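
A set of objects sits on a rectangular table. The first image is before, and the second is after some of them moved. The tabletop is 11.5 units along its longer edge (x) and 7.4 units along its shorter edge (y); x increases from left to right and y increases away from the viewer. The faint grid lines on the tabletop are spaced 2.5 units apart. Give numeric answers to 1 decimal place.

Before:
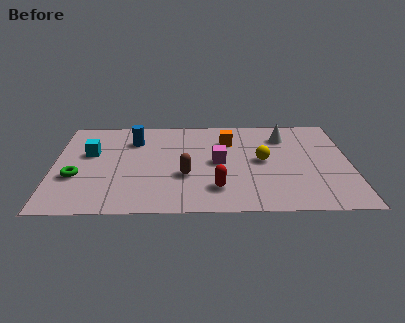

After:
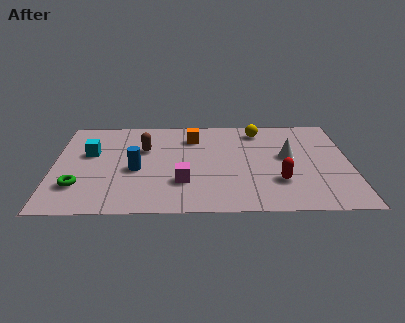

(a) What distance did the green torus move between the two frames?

0.7

The green torus was near (0.9, 2.7) before and (1.0, 2.0) after, so it travelled √(0.1² + 0.7²) ≈ 0.7 units.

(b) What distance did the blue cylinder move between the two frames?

2.3

The blue cylinder was near (3.1, 5.5) before and (3.2, 3.2) after, so it travelled √(0.1² + 2.3²) ≈ 2.3 units.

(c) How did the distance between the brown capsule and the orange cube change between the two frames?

-1.1

Before: roughly 3.2 units apart; after: 2.1. That's 1.1 units closer together.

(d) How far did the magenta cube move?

2.1

The magenta cube moved from about (6.4, 3.7) to (5.0, 2.2), a distance of √(1.4² + 1.5²) ≈ 2.1.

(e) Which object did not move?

the cyan cube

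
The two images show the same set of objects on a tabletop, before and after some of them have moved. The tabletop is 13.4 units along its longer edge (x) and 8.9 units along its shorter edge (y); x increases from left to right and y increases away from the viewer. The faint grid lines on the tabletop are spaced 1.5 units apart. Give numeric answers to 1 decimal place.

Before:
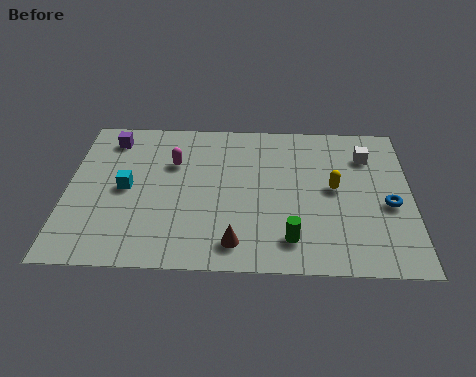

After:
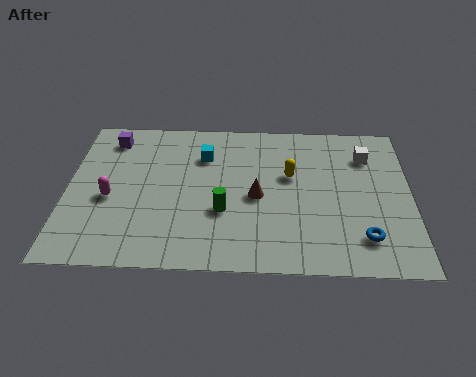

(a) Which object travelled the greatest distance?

the cyan cube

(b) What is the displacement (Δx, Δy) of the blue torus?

(-1.0, -1.9)

The blue torus started near (12.5, 3.8) and ended near (11.5, 1.9).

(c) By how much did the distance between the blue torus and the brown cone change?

-1.7

The distance was about 6.4 in the first image and 4.7 in the second, so they moved 1.7 units closer together.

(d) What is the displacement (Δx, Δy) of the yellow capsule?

(-1.7, 0.7)

The yellow capsule was at about (10.4, 4.7) and moved to about (8.7, 5.4).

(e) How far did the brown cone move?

2.8

The brown cone moved from about (6.6, 1.4) to (7.4, 4.1), a distance of √(0.8² + 2.7²) ≈ 2.8.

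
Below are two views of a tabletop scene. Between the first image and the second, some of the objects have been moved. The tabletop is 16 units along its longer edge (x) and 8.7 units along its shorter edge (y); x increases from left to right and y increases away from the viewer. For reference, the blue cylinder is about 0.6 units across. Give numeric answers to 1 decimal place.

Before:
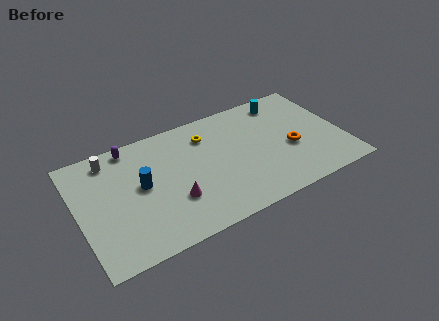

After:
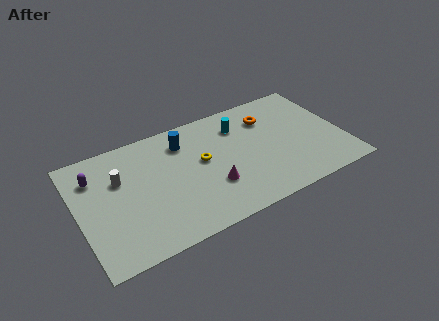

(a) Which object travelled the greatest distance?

the blue cylinder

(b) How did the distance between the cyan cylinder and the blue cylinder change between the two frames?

-6.1

The distance was about 9.5 in the first image and 3.4 in the second, so they moved 6.1 units closer together.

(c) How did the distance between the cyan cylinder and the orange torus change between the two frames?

-2.0

They were about 3.8 units apart before and 1.8 after — 2.0 units closer together.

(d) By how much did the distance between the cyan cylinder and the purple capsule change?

-0.6

They were about 9.4 units apart before and 8.8 after — 0.6 units closer together.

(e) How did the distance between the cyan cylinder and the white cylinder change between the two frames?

-3.2

Before: roughly 10.7 units apart; after: 7.5. That's 3.2 units closer together.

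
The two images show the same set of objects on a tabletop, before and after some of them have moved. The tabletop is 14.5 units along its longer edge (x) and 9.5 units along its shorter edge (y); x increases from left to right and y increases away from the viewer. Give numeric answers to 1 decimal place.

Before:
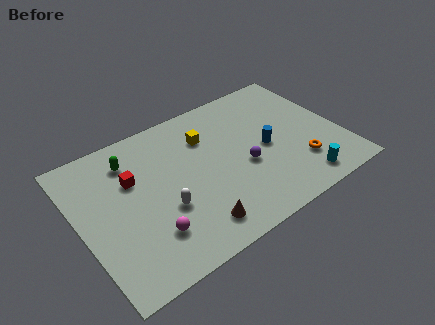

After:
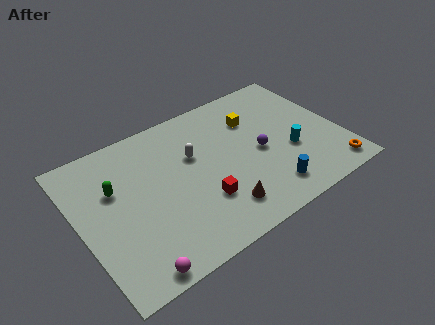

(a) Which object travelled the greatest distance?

the red cube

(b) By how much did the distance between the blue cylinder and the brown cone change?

-2.8

Before: roughly 5.5 units apart; after: 2.7. That's 2.8 units closer together.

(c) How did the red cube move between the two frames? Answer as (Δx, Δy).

(3.3, -3.3)

The red cube started near (3.1, 6.2) and ended near (6.4, 2.9).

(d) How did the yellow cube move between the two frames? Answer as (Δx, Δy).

(2.7, -0.1)

From the two frames, the yellow cube sits at roughly (7.4, 6.9) before and (10.1, 6.8) after.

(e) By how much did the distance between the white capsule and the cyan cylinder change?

-2.0

Before: roughly 7.6 units apart; after: 5.6. That's 2.0 units closer together.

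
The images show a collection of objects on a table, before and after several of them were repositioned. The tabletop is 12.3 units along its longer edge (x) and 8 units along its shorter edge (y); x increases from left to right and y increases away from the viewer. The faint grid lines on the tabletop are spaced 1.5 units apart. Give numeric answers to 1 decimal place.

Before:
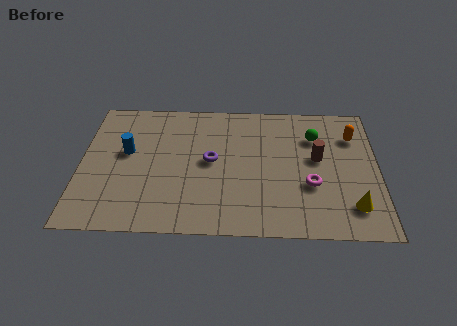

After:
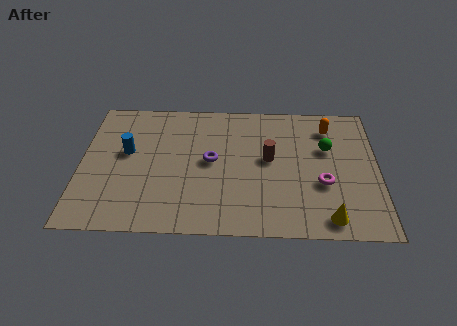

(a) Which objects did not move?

the blue cylinder and the purple torus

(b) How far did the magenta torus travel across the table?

0.5

The magenta torus was near (9.5, 2.9) before and (10.0, 3.0) after, so it travelled √(0.5² + 0.1²) ≈ 0.5 units.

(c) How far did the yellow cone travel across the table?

1.2

The yellow cone moved from about (11.2, 1.7) to (10.2, 1.0), a distance of √(1.0² + 0.7²) ≈ 1.2.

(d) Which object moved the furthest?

the brown cylinder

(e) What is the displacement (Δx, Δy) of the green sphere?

(0.5, -0.7)

The green sphere was at about (9.7, 5.8) and moved to about (10.2, 5.1).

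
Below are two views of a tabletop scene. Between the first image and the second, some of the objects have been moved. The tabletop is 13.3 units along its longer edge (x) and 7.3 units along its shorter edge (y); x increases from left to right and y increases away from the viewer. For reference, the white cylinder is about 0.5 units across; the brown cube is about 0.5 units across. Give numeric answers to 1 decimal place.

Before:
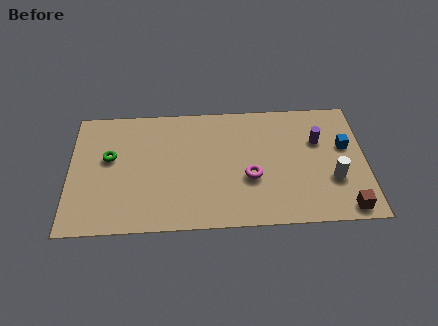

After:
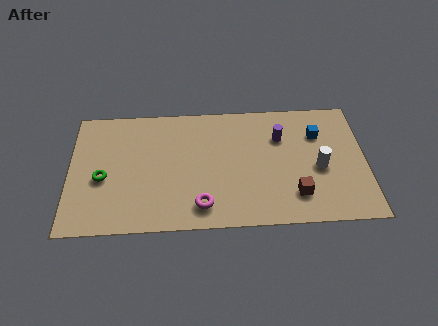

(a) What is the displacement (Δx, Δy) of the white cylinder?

(-0.6, 0.7)

The white cylinder was at about (11.8, 2.5) and moved to about (11.2, 3.2).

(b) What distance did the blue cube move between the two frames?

1.4

The blue cube moved from about (12.4, 4.4) to (11.2, 5.2), a distance of √(1.2² + 0.8²) ≈ 1.4.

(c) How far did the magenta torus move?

2.7

From (8.1, 2.8) to (5.9, 1.3), the magenta torus covered √(2.2² + 1.5²) ≈ 2.7 units.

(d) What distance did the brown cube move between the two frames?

2.4

The brown cube was near (12.3, 0.8) before and (10.1, 1.7) after, so it travelled √(2.2² + 0.9²) ≈ 2.4 units.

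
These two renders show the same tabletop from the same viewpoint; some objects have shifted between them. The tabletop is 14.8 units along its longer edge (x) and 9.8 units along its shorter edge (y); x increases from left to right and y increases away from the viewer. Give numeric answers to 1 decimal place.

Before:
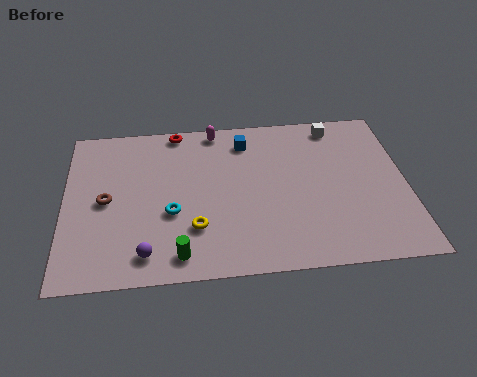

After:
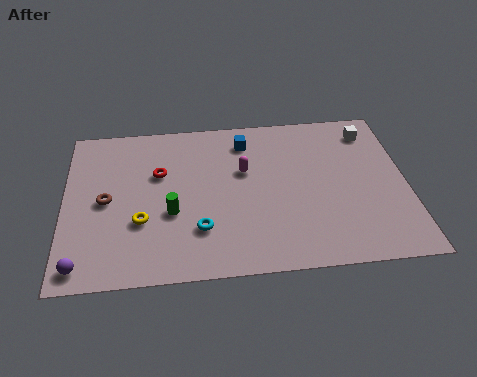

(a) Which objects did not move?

the brown torus and the blue cube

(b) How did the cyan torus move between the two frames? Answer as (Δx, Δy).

(1.2, -1.1)

From the two frames, the cyan torus sits at roughly (4.6, 3.8) before and (5.8, 2.7) after.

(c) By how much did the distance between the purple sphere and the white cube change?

+3.4

The distance was about 11.0 in the first image and 14.4 in the second, so they moved 3.4 units further apart.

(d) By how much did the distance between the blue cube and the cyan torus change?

+0.4

Before: roughly 5.3 units apart; after: 5.7. That's 0.4 units further apart.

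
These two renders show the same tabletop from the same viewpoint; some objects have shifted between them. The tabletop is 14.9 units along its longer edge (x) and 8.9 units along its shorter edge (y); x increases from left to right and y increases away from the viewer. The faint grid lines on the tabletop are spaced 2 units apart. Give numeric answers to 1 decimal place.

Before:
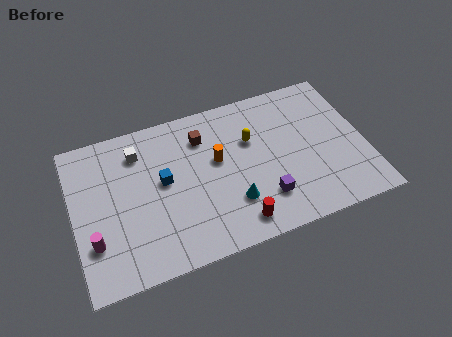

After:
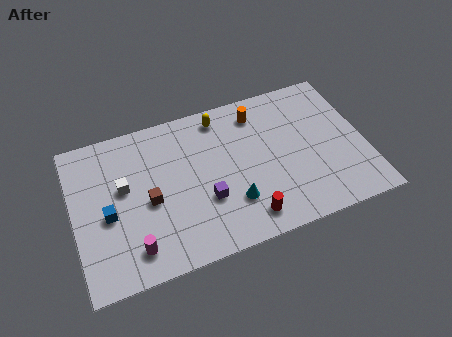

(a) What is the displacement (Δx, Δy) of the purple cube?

(-2.9, 0.9)

From the two frames, the purple cube sits at roughly (9.5, 2.2) before and (6.6, 3.1) after.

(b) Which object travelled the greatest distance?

the brown cube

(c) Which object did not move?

the cyan cone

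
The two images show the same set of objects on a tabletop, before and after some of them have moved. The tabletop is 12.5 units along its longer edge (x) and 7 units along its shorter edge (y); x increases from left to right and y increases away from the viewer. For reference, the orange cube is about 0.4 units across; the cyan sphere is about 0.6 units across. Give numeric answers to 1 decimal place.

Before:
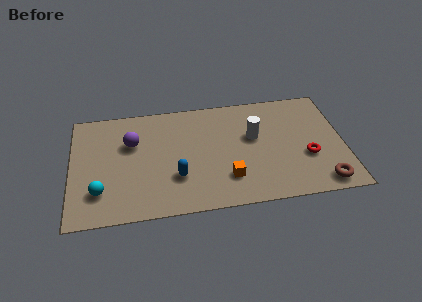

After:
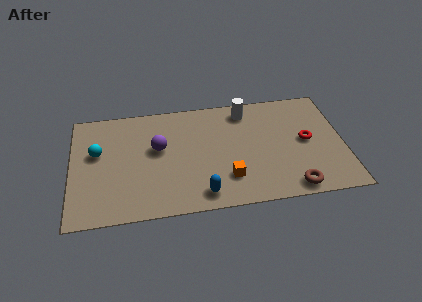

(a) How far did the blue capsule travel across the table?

1.6

The blue capsule moved from about (4.8, 2.2) to (5.9, 1.0), a distance of √(1.1² + 1.2²) ≈ 1.6.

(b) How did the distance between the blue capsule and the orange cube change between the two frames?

-0.9

They were about 2.3 units apart before and 1.4 after — 0.9 units closer together.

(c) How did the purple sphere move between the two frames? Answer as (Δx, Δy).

(1.2, -0.5)

From the two frames, the purple sphere sits at roughly (2.8, 4.6) before and (4.0, 4.1) after.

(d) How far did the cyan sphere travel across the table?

2.4

From (1.3, 1.8) to (1.2, 4.2), the cyan sphere covered √(0.1² + 2.4²) ≈ 2.4 units.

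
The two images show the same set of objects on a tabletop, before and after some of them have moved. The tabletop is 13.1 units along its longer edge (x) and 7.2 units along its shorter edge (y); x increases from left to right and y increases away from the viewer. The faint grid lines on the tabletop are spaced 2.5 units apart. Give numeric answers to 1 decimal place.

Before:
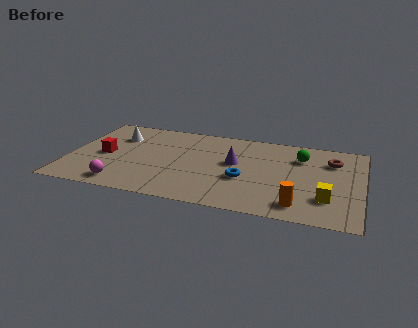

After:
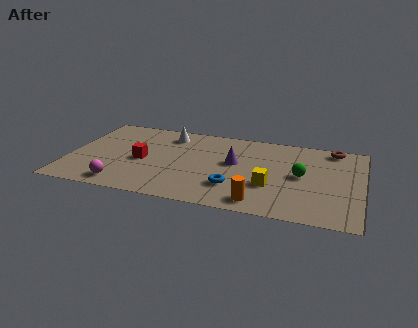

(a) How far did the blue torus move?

0.9

From (7.9, 2.8) to (7.5, 2.0), the blue torus covered √(0.4² + 0.8²) ≈ 0.9 units.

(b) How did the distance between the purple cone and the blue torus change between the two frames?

+0.7

The distance was about 1.4 in the first image and 2.1 in the second, so they moved 0.7 units further apart.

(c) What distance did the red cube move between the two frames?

1.7

The red cube was near (1.6, 3.4) before and (3.3, 3.3) after, so it travelled √(1.7² + 0.1²) ≈ 1.7 units.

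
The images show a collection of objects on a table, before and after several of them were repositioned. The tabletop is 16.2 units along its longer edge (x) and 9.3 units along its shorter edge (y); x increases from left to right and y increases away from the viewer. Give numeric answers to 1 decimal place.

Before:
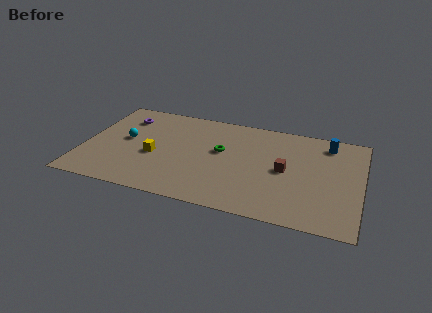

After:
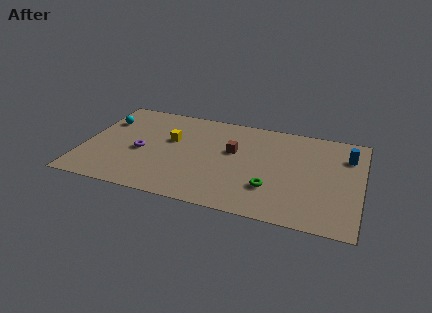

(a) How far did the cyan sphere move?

2.1

The cyan sphere moved from about (2.4, 5.0) to (1.0, 6.6), a distance of √(1.4² + 1.6²) ≈ 2.1.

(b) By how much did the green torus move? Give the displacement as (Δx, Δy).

(3.1, -2.7)

From the two frames, the green torus sits at roughly (8.0, 5.4) before and (11.1, 2.7) after.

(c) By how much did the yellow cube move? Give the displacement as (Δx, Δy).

(0.8, 1.8)

The yellow cube started near (4.2, 3.9) and ended near (5.0, 5.7).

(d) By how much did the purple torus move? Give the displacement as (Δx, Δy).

(1.3, -3.1)

The purple torus was at about (2.1, 7.2) and moved to about (3.4, 4.1).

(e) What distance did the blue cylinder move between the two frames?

1.5

The blue cylinder was near (14.1, 7.8) before and (15.3, 6.9) after, so it travelled √(1.2² + 0.9²) ≈ 1.5 units.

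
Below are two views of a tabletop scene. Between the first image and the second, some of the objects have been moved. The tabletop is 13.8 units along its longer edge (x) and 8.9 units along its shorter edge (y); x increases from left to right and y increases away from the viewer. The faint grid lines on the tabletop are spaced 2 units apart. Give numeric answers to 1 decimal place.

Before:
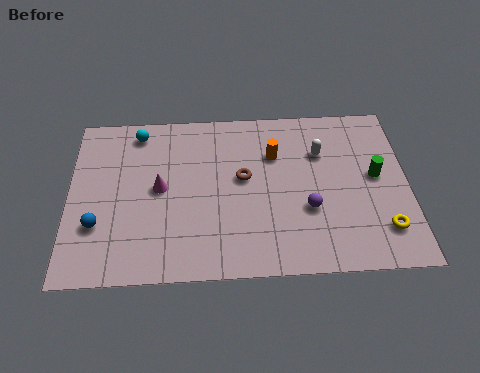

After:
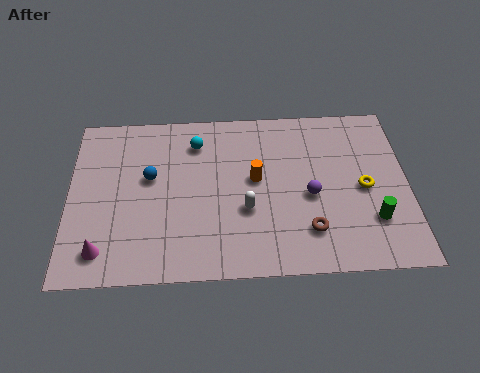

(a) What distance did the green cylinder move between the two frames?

2.3

From (12.5, 4.8) to (12.3, 2.5), the green cylinder covered √(0.2² + 2.3²) ≈ 2.3 units.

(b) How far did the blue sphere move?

3.2

The blue sphere was near (1.2, 2.8) before and (3.3, 5.2) after, so it travelled √(2.1² + 2.4²) ≈ 3.2 units.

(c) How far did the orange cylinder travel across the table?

1.5

The orange cylinder was near (8.4, 6.2) before and (7.6, 4.9) after, so it travelled √(0.8² + 1.3²) ≈ 1.5 units.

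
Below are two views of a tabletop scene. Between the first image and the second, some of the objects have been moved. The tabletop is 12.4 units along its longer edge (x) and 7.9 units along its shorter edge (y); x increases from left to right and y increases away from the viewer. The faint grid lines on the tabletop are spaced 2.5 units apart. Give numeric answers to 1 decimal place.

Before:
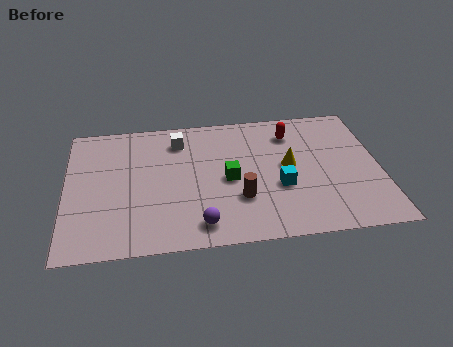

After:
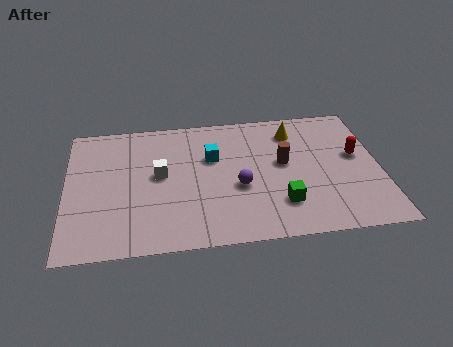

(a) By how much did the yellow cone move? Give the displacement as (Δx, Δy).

(0.3, 2.1)

The yellow cone started near (8.8, 4.2) and ended near (9.1, 6.3).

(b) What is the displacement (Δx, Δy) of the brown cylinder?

(1.8, 1.9)

From the two frames, the brown cylinder sits at roughly (6.8, 2.5) before and (8.6, 4.4) after.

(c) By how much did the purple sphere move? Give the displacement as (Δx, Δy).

(1.6, 2.0)

The purple sphere was at about (5.2, 1.2) and moved to about (6.8, 3.2).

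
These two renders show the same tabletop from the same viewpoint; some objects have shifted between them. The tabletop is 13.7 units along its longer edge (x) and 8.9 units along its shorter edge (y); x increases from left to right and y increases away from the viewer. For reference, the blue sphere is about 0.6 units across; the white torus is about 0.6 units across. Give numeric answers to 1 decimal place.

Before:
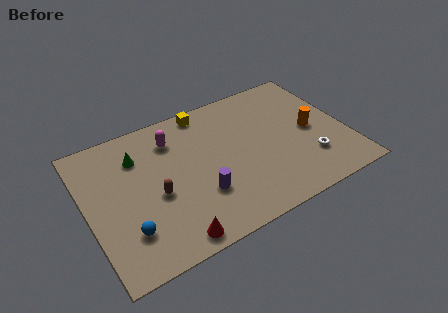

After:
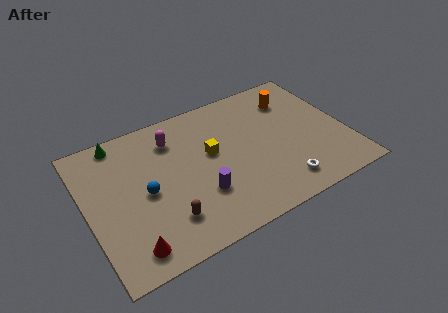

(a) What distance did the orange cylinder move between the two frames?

2.6

From (11.9, 4.3) to (11.3, 6.8), the orange cylinder covered √(0.6² + 2.5²) ≈ 2.6 units.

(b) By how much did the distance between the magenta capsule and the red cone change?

+0.3

The distance was about 6.1 in the first image and 6.4 in the second, so they moved 0.3 units further apart.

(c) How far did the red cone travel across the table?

2.1

The red cone moved from about (3.9, 0.9) to (1.8, 1.3), a distance of √(2.1² + 0.4²) ≈ 2.1.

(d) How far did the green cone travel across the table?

1.6

The green cone moved from about (2.9, 6.6) to (2.1, 8.0), a distance of √(0.8² + 1.4²) ≈ 1.6.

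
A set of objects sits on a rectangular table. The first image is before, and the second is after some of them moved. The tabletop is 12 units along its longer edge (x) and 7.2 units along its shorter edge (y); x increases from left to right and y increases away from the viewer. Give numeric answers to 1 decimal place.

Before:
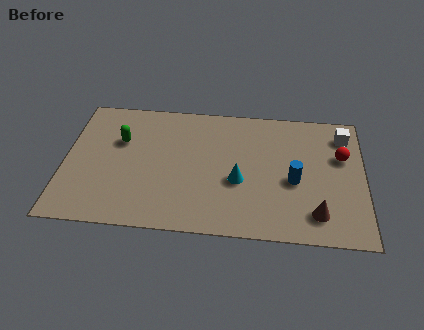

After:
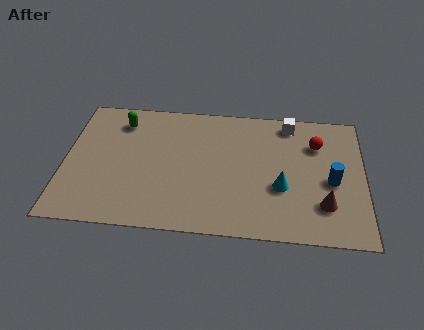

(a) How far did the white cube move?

2.3

From (11.2, 5.8) to (9.0, 6.3), the white cube covered √(2.2² + 0.5²) ≈ 2.3 units.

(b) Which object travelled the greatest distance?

the white cube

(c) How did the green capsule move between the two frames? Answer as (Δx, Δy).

(0.0, 1.1)

From the two frames, the green capsule sits at roughly (2.2, 4.7) before and (2.2, 5.8) after.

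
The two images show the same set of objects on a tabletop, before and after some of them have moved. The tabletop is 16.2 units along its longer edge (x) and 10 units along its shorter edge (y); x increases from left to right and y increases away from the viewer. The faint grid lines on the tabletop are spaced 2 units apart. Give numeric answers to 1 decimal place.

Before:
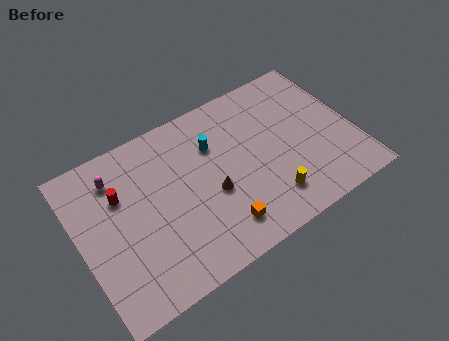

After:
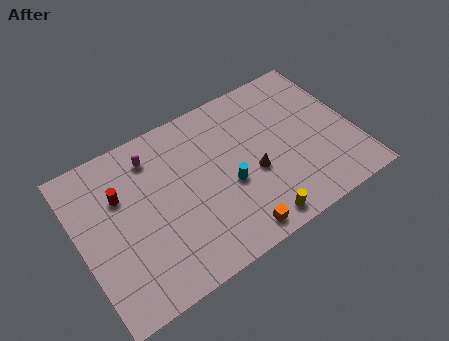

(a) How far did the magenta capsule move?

2.2

The magenta capsule moved from about (2.5, 7.9) to (4.7, 8.1), a distance of √(2.2² + 0.2²) ≈ 2.2.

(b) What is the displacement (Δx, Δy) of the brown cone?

(2.5, 0.0)

The brown cone started near (7.6, 4.1) and ended near (10.1, 4.1).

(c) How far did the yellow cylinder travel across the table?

1.4

From (10.7, 2.1) to (9.7, 1.1), the yellow cylinder covered √(1.0² + 1.0²) ≈ 1.4 units.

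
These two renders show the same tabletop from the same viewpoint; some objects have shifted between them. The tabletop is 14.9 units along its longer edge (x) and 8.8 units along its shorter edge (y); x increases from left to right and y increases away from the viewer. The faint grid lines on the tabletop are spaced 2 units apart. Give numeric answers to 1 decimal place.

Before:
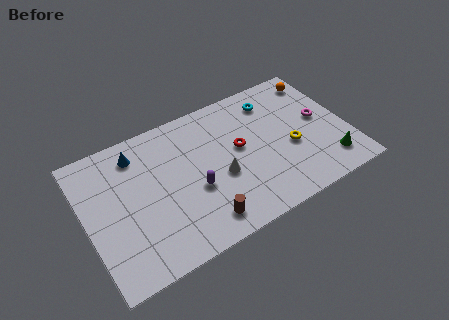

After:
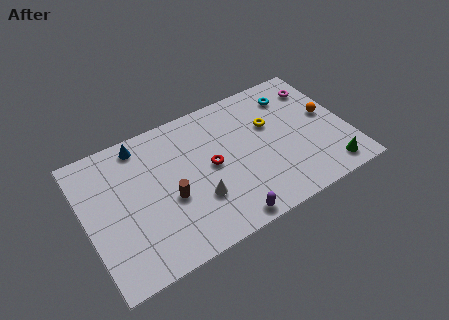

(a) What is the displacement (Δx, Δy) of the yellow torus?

(-0.9, 2.0)

The yellow torus was at about (11.6, 3.6) and moved to about (10.7, 5.6).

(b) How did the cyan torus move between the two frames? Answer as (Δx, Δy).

(1.1, -0.1)

The cyan torus was at about (11.1, 7.1) and moved to about (12.2, 7.0).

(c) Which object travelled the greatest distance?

the purple capsule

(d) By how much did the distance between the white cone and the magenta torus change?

+2.5

Before: roughly 6.1 units apart; after: 8.6. That's 2.5 units further apart.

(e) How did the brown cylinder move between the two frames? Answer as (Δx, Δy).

(-1.5, 2.2)

From the two frames, the brown cylinder sits at roughly (6.1, 1.4) before and (4.6, 3.6) after.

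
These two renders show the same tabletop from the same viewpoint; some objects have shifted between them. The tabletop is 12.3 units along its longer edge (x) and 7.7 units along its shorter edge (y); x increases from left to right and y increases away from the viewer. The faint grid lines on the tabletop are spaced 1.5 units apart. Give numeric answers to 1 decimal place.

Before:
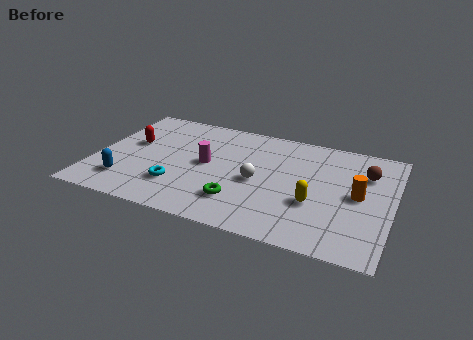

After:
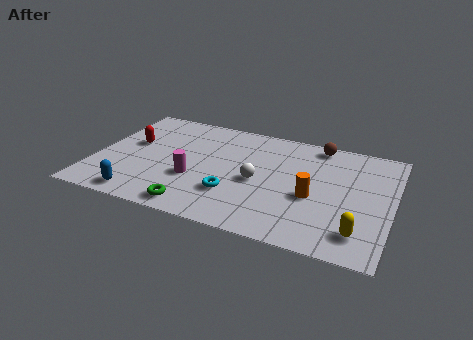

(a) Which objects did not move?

the red capsule and the white sphere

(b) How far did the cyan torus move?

2.3

From (3.6, 2.1) to (5.9, 2.3), the cyan torus covered √(2.3² + 0.2²) ≈ 2.3 units.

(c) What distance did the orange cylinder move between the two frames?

1.9

The orange cylinder moved from about (10.9, 3.9) to (9.1, 3.2), a distance of √(1.8² + 0.7²) ≈ 1.9.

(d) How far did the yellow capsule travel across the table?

2.3

From (9.2, 2.8) to (11.1, 1.5), the yellow capsule covered √(1.9² + 1.3²) ≈ 2.3 units.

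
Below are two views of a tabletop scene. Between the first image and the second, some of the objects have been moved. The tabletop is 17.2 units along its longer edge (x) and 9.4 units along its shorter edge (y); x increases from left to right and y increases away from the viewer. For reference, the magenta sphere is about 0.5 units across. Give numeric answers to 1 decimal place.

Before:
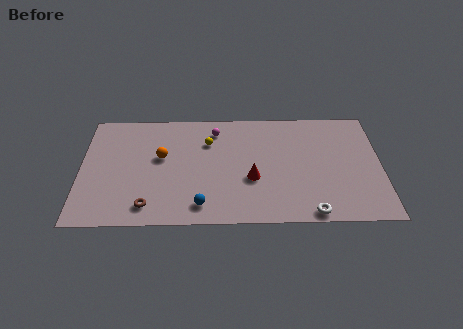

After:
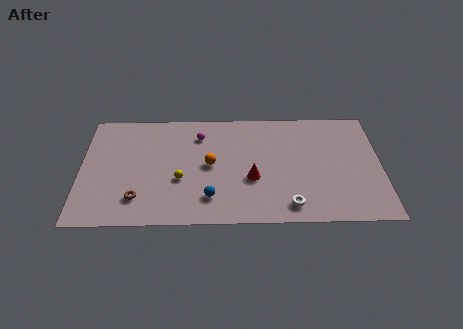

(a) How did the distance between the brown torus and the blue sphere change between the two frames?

+1.1

They were about 3.0 units apart before and 4.1 after — 1.1 units further apart.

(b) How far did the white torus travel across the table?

1.3

The white torus moved from about (13.1, 0.8) to (11.9, 1.4), a distance of √(1.2² + 0.6²) ≈ 1.3.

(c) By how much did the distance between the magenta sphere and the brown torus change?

-1.0

They were about 7.3 units apart before and 6.3 after — 1.0 units closer together.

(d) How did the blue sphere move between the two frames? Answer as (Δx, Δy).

(0.5, 0.6)

The blue sphere started near (6.9, 1.5) and ended near (7.4, 2.1).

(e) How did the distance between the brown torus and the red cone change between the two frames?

+0.4

They were about 6.3 units apart before and 6.7 after — 0.4 units further apart.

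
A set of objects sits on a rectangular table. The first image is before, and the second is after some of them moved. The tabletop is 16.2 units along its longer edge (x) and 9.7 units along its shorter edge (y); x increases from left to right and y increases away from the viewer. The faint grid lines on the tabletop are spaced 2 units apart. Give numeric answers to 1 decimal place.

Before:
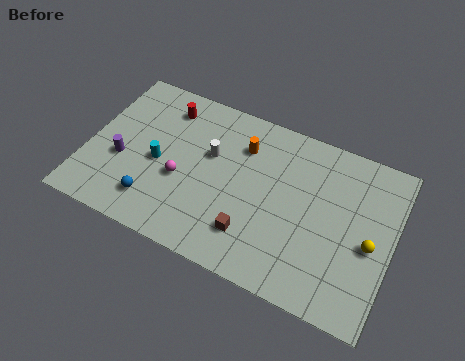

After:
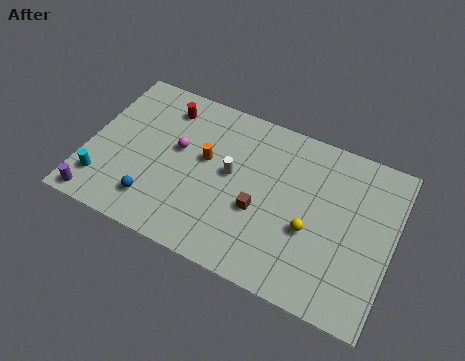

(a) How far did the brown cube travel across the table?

1.5

From (9.1, 2.3) to (9.3, 3.8), the brown cube covered √(0.2² + 1.5²) ≈ 1.5 units.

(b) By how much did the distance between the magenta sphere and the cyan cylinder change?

+3.6

Before: roughly 1.4 units apart; after: 5.0. That's 3.6 units further apart.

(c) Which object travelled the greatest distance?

the cyan cylinder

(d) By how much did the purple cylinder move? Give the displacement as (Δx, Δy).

(-0.9, -2.9)

The purple cylinder was at about (1.9, 3.8) and moved to about (1.0, 0.9).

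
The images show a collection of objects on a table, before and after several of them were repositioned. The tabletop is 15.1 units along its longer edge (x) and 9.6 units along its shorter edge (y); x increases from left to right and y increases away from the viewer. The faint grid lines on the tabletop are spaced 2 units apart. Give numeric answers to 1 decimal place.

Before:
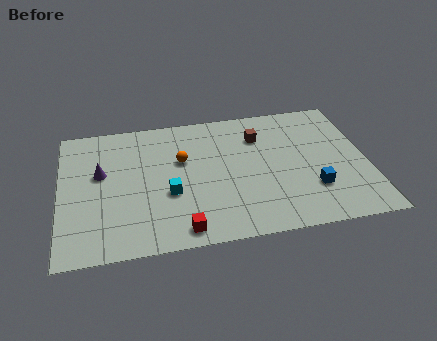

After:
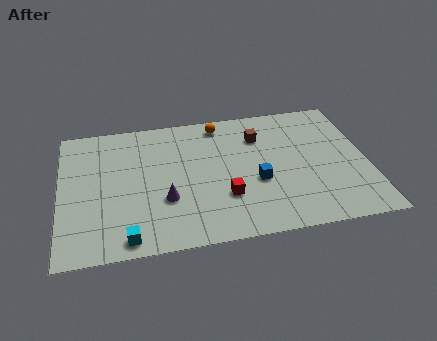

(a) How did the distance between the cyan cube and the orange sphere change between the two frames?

+6.4

Before: roughly 2.4 units apart; after: 8.8. That's 6.4 units further apart.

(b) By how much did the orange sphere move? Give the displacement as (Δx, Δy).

(2.0, 2.4)

From the two frames, the orange sphere sits at roughly (6.0, 6.0) before and (8.0, 8.4) after.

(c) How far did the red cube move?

2.9

The red cube was near (5.8, 1.1) before and (8.0, 3.0) after, so it travelled √(2.2² + 1.9²) ≈ 2.9 units.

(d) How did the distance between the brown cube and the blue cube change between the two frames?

-1.6

They were about 4.9 units apart before and 3.3 after — 1.6 units closer together.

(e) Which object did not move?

the brown cube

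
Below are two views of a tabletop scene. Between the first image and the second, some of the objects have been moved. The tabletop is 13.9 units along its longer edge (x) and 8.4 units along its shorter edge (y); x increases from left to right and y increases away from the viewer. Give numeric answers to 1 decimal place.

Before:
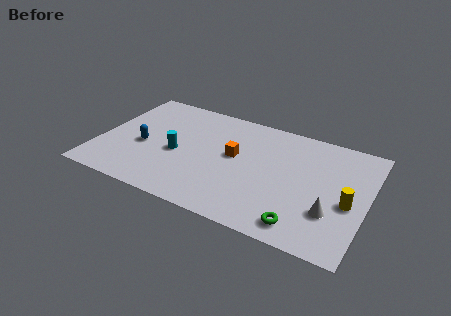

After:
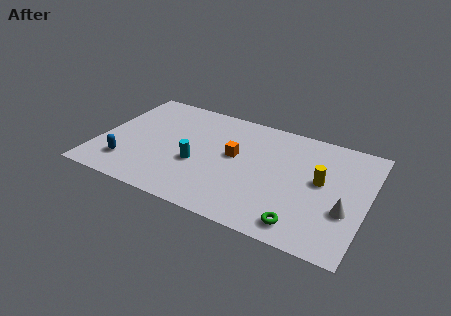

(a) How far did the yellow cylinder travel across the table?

1.8

The yellow cylinder was near (13.0, 3.6) before and (11.5, 4.6) after, so it travelled √(1.5² + 1.0²) ≈ 1.8 units.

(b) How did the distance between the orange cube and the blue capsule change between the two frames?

+1.2

The distance was about 4.8 in the first image and 6.0 in the second, so they moved 1.2 units further apart.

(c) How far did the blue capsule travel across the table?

1.8

The blue capsule moved from about (2.3, 3.6) to (1.7, 1.9), a distance of √(0.6² + 1.7²) ≈ 1.8.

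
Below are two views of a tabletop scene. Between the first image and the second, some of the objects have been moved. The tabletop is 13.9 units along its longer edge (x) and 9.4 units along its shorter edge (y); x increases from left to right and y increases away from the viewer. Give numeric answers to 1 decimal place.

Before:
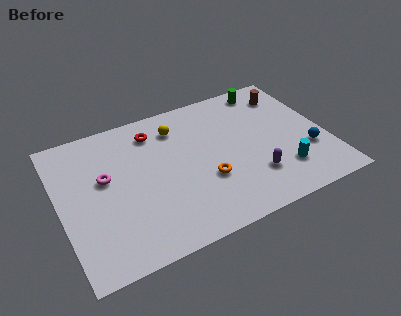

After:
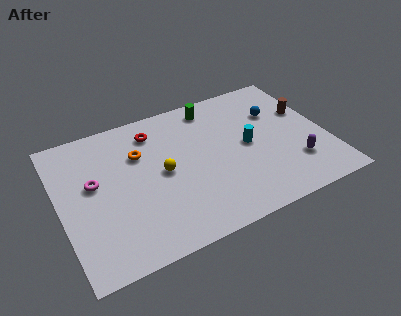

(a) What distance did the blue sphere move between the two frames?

3.5

The blue sphere was near (12.8, 3.1) before and (11.6, 6.4) after, so it travelled √(1.2² + 3.3²) ≈ 3.5 units.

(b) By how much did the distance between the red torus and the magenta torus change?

+0.5

They were about 3.5 units apart before and 4.0 after — 0.5 units further apart.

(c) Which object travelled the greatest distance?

the orange torus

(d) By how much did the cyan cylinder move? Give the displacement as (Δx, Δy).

(-1.5, 2.4)

The cyan cylinder was at about (11.3, 2.3) and moved to about (9.8, 4.7).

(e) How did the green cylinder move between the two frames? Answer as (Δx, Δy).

(-3.0, -0.2)

From the two frames, the green cylinder sits at roughly (11.4, 8.3) before and (8.4, 8.1) after.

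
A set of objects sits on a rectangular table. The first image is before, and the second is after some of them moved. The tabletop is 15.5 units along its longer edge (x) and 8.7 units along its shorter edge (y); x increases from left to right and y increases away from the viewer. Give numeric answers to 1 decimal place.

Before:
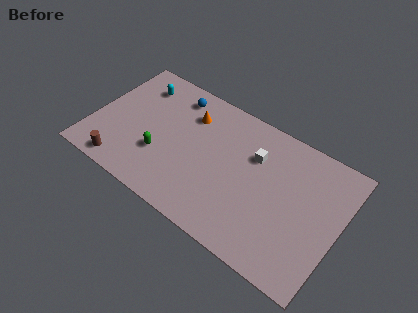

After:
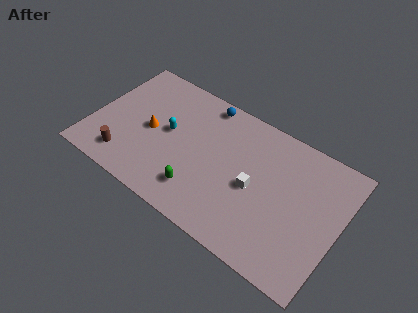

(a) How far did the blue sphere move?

2.0

From (4.6, 7.3) to (6.5, 7.8), the blue sphere covered √(1.9² + 0.5²) ≈ 2.0 units.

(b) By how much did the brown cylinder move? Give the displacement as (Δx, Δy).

(0.1, 0.6)

The brown cylinder started near (2.4, 1.0) and ended near (2.5, 1.6).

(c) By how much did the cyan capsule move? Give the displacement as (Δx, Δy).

(2.4, -2.2)

From the two frames, the cyan capsule sits at roughly (2.3, 6.9) before and (4.7, 4.7) after.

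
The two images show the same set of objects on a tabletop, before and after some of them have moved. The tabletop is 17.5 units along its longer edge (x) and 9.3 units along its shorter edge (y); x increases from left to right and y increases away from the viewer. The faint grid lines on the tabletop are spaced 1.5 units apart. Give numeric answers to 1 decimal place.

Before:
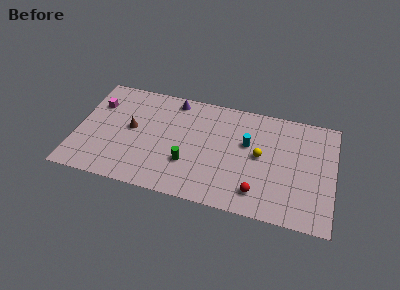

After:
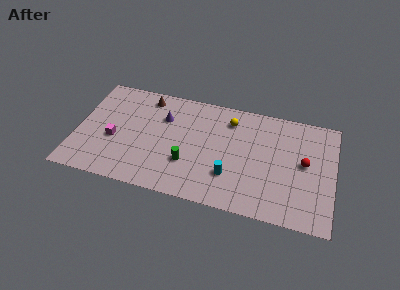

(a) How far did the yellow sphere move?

3.3

The yellow sphere moved from about (12.5, 4.9) to (10.3, 7.4), a distance of √(2.2² + 2.5²) ≈ 3.3.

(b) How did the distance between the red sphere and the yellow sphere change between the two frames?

+2.6

The distance was about 3.1 in the first image and 5.7 in the second, so they moved 2.6 units further apart.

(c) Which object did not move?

the green cylinder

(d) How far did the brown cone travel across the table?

3.1

The brown cone was near (3.7, 5.0) before and (4.5, 8.0) after, so it travelled √(0.8² + 3.0²) ≈ 3.1 units.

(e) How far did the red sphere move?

4.4

From (12.5, 1.8) to (15.5, 5.0), the red sphere covered √(3.0² + 3.2²) ≈ 4.4 units.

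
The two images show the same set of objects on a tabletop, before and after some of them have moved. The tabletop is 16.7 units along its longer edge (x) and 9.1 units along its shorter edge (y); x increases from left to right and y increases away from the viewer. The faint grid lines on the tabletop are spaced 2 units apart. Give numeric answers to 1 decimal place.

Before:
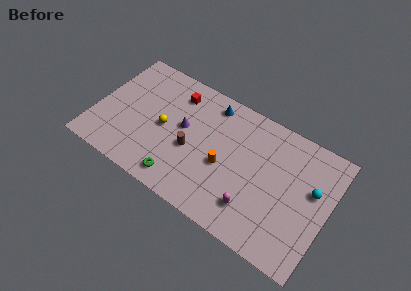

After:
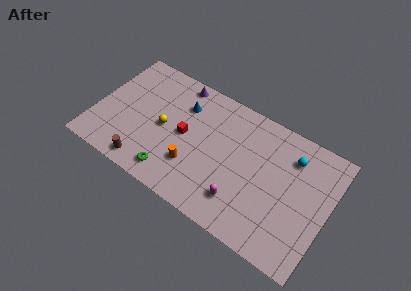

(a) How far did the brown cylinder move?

4.0

The brown cylinder was near (7.0, 3.8) before and (4.1, 1.1) after, so it travelled √(2.9² + 2.7²) ≈ 4.0 units.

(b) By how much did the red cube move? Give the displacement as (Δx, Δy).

(1.1, -2.7)

From the two frames, the red cube sits at roughly (5.3, 7.3) before and (6.4, 4.6) after.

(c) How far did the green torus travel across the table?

0.6

The green torus was near (6.6, 1.3) before and (6.0, 1.4) after, so it travelled √(0.6² + 0.1²) ≈ 0.6 units.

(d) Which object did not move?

the yellow sphere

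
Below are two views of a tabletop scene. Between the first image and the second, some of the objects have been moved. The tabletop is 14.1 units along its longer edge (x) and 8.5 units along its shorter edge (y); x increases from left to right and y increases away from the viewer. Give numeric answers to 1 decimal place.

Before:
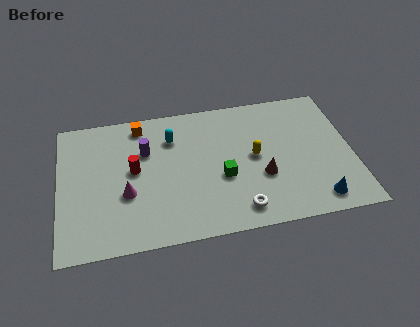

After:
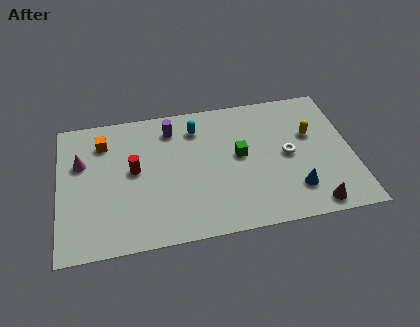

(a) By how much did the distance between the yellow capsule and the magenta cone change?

+4.8

The distance was about 6.3 in the first image and 11.1 in the second, so they moved 4.8 units further apart.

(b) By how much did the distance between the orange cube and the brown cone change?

+4.2

The distance was about 7.1 in the first image and 11.3 in the second, so they moved 4.2 units further apart.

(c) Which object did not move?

the red cylinder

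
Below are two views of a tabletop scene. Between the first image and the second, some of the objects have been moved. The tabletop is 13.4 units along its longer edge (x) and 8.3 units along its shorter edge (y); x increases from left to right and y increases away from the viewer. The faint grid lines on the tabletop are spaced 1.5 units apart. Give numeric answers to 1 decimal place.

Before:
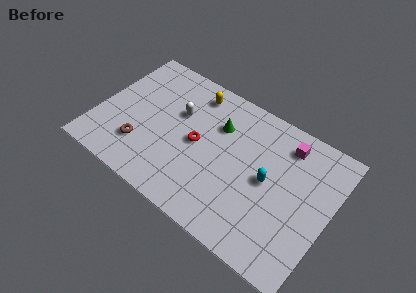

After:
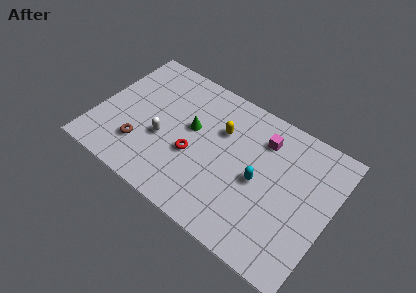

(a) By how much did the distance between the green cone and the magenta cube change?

+0.3

They were about 3.9 units apart before and 4.2 after — 0.3 units further apart.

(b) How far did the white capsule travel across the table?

2.1

The white capsule was near (4.4, 5.3) before and (3.9, 3.3) after, so it travelled √(0.5² + 2.0²) ≈ 2.1 units.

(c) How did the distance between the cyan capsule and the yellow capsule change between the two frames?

-2.6

The distance was about 5.6 in the first image and 3.0 in the second, so they moved 2.6 units closer together.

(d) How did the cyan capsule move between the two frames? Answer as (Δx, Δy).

(-0.5, -0.3)

The cyan capsule started near (9.9, 4.2) and ended near (9.4, 3.9).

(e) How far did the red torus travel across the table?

0.8

The red torus moved from about (5.8, 4.1) to (5.7, 3.3), a distance of √(0.1² + 0.8²) ≈ 0.8.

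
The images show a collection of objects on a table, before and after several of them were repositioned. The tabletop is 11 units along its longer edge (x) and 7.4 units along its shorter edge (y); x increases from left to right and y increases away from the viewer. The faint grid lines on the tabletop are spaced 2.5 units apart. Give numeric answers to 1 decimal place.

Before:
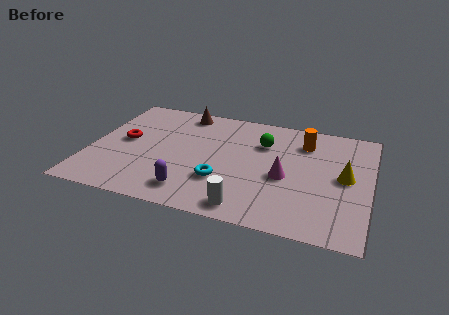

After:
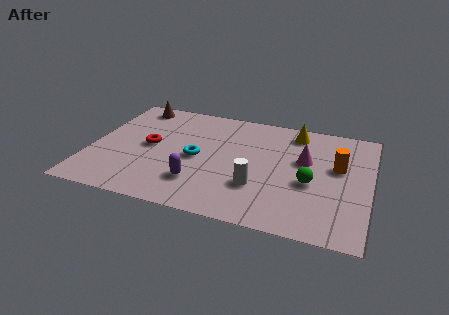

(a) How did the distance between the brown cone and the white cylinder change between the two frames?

+0.4

Before: roughly 6.4 units apart; after: 6.8. That's 0.4 units further apart.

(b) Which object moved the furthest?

the yellow cone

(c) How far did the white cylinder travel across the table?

1.4

The white cylinder was near (6.4, 0.9) before and (6.7, 2.3) after, so it travelled √(0.3² + 1.4²) ≈ 1.4 units.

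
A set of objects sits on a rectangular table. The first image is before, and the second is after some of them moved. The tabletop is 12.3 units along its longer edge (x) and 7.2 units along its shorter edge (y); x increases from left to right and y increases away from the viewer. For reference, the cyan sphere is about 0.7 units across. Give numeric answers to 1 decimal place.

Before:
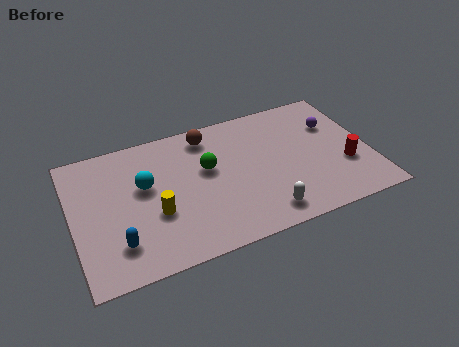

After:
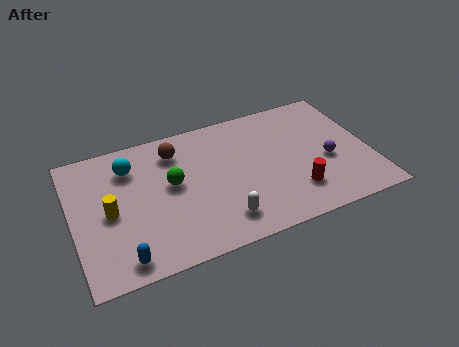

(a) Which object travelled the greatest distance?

the red cylinder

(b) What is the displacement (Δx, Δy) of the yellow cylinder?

(-1.8, 0.7)

The yellow cylinder was at about (3.3, 2.7) and moved to about (1.5, 3.4).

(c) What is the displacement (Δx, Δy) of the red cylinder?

(-2.2, -0.7)

The red cylinder was at about (11.2, 2.5) and moved to about (9.0, 1.8).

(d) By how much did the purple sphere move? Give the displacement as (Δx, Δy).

(-0.5, -1.9)

From the two frames, the purple sphere sits at roughly (11.0, 4.9) before and (10.5, 3.0) after.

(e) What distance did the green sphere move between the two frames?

1.5

The green sphere was near (5.6, 4.3) before and (4.1, 4.0) after, so it travelled √(1.5² + 0.3²) ≈ 1.5 units.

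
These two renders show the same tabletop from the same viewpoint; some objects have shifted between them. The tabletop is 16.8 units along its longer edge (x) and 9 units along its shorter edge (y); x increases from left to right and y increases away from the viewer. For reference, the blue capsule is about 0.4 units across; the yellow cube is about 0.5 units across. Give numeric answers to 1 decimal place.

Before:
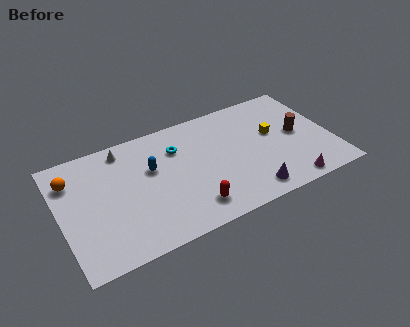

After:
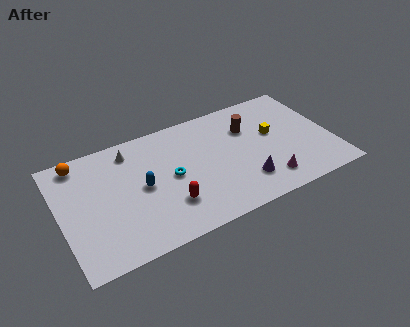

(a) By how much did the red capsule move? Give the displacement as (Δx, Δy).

(-1.3, 0.8)

The red capsule started near (7.7, 1.7) and ended near (6.4, 2.5).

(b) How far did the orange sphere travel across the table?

1.3

The orange sphere was near (0.9, 6.8) before and (1.5, 7.9) after, so it travelled √(0.6² + 1.1²) ≈ 1.3 units.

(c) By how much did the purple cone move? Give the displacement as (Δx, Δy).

(-0.2, 0.9)

The purple cone started near (11.3, 1.3) and ended near (11.1, 2.2).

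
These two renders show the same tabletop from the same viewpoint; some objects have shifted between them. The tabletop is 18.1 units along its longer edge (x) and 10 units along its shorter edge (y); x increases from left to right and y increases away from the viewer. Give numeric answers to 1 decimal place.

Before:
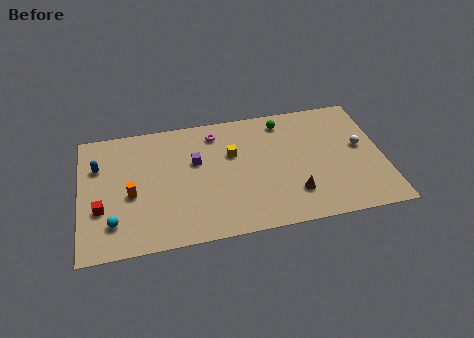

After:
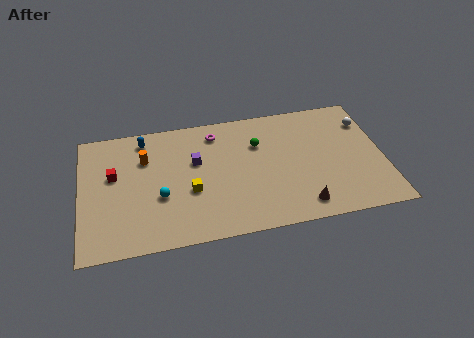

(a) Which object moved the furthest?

the yellow cube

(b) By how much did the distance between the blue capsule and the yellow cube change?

-2.6

They were about 8.0 units apart before and 5.4 after — 2.6 units closer together.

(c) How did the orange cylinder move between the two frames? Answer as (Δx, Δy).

(0.9, 2.7)

From the two frames, the orange cylinder sits at roughly (3.0, 4.3) before and (3.9, 7.0) after.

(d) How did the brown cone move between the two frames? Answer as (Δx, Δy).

(0.4, -1.0)

The brown cone started near (12.6, 2.5) and ended near (13.0, 1.5).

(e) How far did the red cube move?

2.6

The red cube was near (1.2, 3.5) before and (2.0, 6.0) after, so it travelled √(0.8² + 2.5²) ≈ 2.6 units.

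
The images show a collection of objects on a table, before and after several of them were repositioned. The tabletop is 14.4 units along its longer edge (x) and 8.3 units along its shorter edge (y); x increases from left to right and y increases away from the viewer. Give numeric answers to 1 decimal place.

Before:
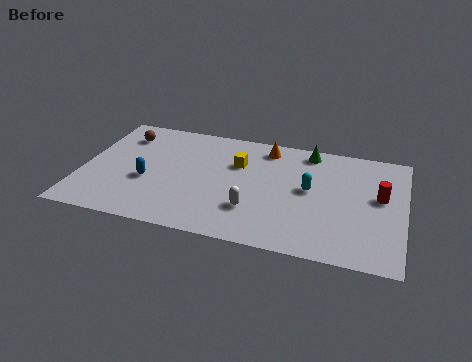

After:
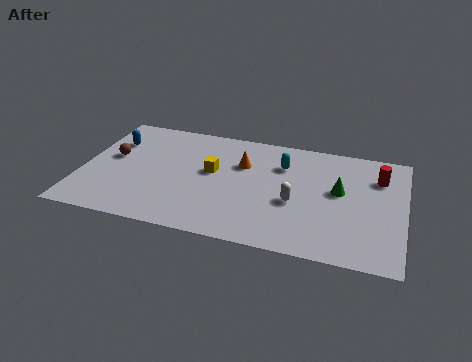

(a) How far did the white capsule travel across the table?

2.1

The white capsule moved from about (7.8, 2.4) to (9.6, 3.4), a distance of √(1.8² + 1.0²) ≈ 2.1.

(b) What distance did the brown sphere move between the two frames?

1.8

The brown sphere was near (1.6, 6.5) before and (1.3, 4.7) after, so it travelled √(0.3² + 1.8²) ≈ 1.8 units.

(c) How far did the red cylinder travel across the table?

1.4

The red cylinder was near (13.3, 4.7) before and (13.2, 6.1) after, so it travelled √(0.1² + 1.4²) ≈ 1.4 units.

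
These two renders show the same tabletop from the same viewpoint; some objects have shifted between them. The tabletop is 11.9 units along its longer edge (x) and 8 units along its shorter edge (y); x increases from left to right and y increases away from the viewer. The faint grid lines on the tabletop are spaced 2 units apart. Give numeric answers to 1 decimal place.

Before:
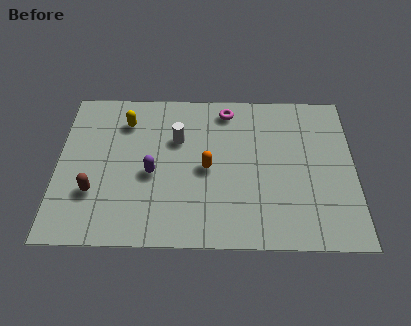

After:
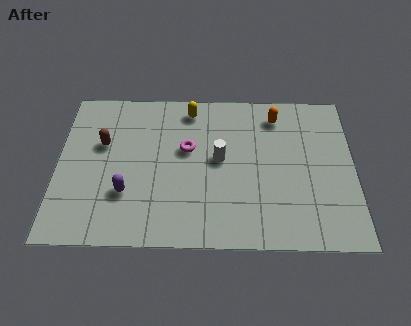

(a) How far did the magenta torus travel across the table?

2.6

The magenta torus moved from about (6.8, 6.9) to (5.2, 4.8), a distance of √(1.6² + 2.1²) ≈ 2.6.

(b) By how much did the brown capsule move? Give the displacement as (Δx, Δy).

(0.3, 2.5)

The brown capsule was at about (1.5, 2.5) and moved to about (1.8, 5.0).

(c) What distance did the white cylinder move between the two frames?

2.0

The white cylinder moved from about (4.8, 5.3) to (6.5, 4.3), a distance of √(1.7² + 1.0²) ≈ 2.0.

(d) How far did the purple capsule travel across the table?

1.4

The purple capsule was near (3.8, 3.5) before and (2.8, 2.5) after, so it travelled √(1.0² + 1.0²) ≈ 1.4 units.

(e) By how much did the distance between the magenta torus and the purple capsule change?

-1.2

Before: roughly 4.5 units apart; after: 3.3. That's 1.2 units closer together.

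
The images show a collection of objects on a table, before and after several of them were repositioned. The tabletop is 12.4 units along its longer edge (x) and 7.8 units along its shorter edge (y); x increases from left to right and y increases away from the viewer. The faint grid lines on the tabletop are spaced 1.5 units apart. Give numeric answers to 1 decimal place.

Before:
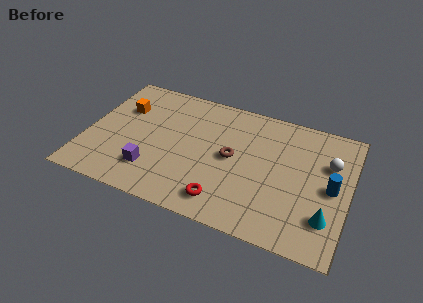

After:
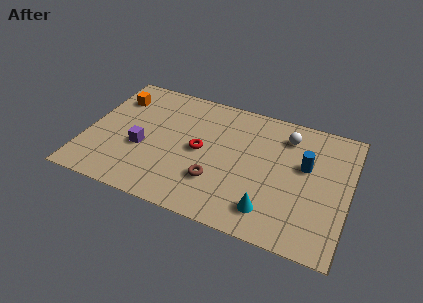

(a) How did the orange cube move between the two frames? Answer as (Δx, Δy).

(-0.4, 0.6)

The orange cube started near (1.5, 5.3) and ended near (1.1, 5.9).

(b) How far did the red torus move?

3.0

The red torus was near (6.8, 1.3) before and (5.4, 3.9) after, so it travelled √(1.4² + 2.6²) ≈ 3.0 units.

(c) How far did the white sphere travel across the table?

2.3

The white sphere moved from about (11.4, 5.2) to (9.3, 6.2), a distance of √(2.1² + 1.0²) ≈ 2.3.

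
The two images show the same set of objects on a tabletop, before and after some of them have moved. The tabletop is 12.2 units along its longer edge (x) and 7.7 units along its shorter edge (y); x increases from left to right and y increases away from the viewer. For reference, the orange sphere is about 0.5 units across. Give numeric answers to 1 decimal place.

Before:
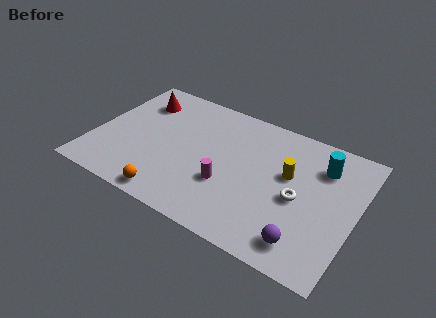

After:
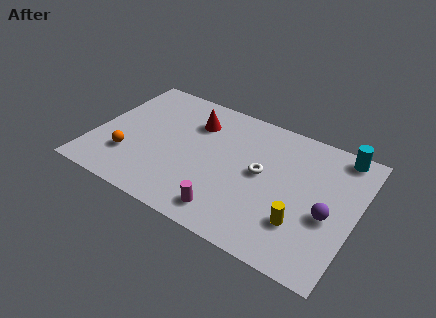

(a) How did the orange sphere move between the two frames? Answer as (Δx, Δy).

(-2.3, 1.4)

From the two frames, the orange sphere sits at roughly (4.1, 0.8) before and (1.8, 2.2) after.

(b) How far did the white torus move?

1.9

The white torus was near (9.6, 3.5) before and (7.8, 4.1) after, so it travelled √(1.8² + 0.6²) ≈ 1.9 units.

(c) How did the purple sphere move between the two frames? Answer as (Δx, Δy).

(0.8, 1.9)

From the two frames, the purple sphere sits at roughly (10.2, 1.3) before and (11.0, 3.2) after.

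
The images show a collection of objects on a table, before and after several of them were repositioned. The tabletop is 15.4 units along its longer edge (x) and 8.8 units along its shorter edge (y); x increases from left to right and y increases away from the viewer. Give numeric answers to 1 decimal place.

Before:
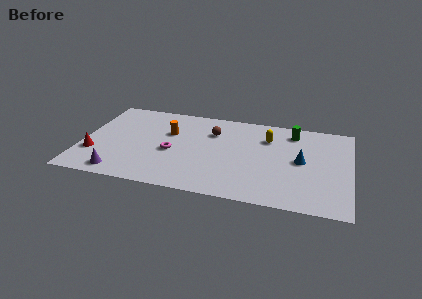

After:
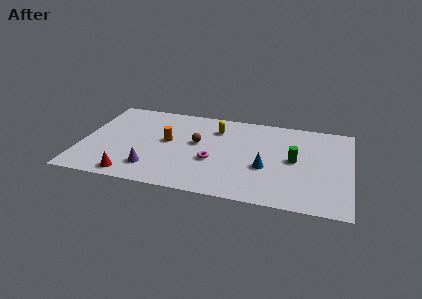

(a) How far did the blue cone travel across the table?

2.3

The blue cone was near (12.6, 4.5) before and (10.6, 3.4) after, so it travelled √(2.0² + 1.1²) ≈ 2.3 units.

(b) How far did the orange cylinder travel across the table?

0.9

From (4.9, 5.7) to (4.9, 4.8), the orange cylinder covered √(0.0² + 0.9²) ≈ 0.9 units.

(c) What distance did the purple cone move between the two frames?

2.0

The purple cone was near (2.4, 1.1) before and (4.2, 1.9) after, so it travelled √(1.8² + 0.8²) ≈ 2.0 units.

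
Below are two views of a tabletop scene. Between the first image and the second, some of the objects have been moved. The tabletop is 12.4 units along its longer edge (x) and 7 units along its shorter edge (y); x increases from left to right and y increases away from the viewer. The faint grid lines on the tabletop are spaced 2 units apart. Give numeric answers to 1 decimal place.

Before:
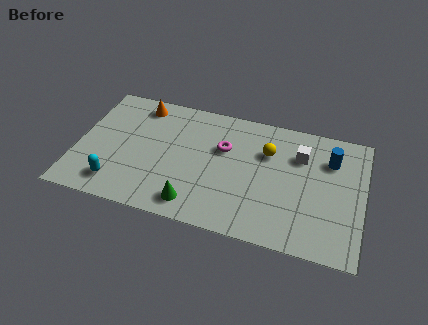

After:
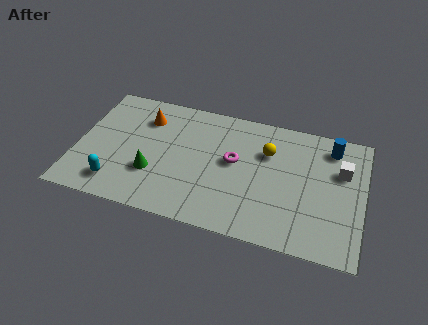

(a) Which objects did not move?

the yellow sphere and the cyan capsule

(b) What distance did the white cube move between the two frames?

1.8

The white cube moved from about (9.6, 5.0) to (11.4, 4.6), a distance of √(1.8² + 0.4²) ≈ 1.8.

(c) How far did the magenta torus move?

0.8

From (6.3, 4.5) to (6.8, 3.9), the magenta torus covered √(0.5² + 0.6²) ≈ 0.8 units.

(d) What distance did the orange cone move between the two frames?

0.8

The orange cone moved from about (2.5, 6.0) to (2.8, 5.3), a distance of √(0.3² + 0.7²) ≈ 0.8.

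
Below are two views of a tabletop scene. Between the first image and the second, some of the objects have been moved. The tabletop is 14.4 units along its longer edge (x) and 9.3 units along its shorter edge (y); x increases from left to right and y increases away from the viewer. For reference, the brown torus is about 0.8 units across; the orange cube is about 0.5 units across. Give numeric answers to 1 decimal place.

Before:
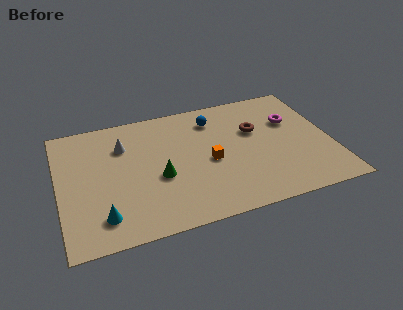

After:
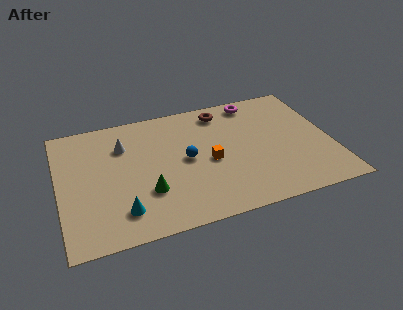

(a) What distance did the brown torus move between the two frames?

2.6

The brown torus moved from about (10.5, 5.9) to (8.9, 7.9), a distance of √(1.6² + 2.0²) ≈ 2.6.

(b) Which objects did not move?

the white cone and the orange cube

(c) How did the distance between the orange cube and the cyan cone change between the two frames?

-1.0

The distance was about 6.3 in the first image and 5.3 in the second, so they moved 1.0 units closer together.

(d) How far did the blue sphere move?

3.2

The blue sphere was near (8.4, 7.4) before and (6.7, 4.7) after, so it travelled √(1.7² + 2.7²) ≈ 3.2 units.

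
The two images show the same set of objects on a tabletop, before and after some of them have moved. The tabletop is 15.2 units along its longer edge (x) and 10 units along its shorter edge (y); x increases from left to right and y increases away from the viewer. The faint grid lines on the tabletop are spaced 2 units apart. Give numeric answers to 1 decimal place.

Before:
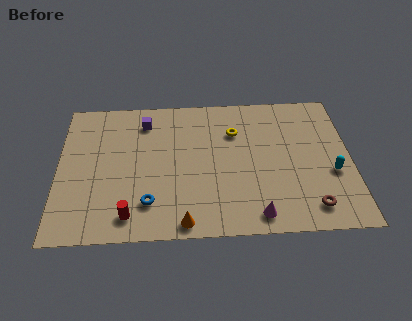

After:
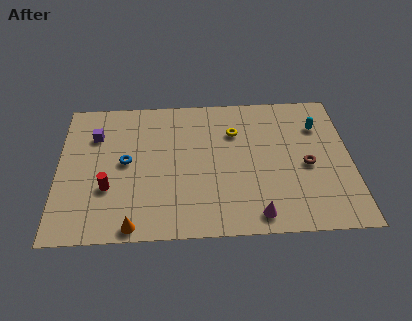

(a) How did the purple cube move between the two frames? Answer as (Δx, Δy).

(-2.6, -0.9)

From the two frames, the purple cube sits at roughly (4.5, 8.1) before and (1.9, 7.2) after.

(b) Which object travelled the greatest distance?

the cyan capsule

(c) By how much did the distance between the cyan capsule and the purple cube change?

+1.1

They were about 10.6 units apart before and 11.7 after — 1.1 units further apart.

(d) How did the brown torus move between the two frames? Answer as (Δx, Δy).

(-0.1, 2.9)

The brown torus started near (13.0, 1.6) and ended near (12.9, 4.5).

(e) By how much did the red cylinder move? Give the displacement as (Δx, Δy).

(-1.1, 1.9)

The red cylinder was at about (3.7, 1.5) and moved to about (2.6, 3.4).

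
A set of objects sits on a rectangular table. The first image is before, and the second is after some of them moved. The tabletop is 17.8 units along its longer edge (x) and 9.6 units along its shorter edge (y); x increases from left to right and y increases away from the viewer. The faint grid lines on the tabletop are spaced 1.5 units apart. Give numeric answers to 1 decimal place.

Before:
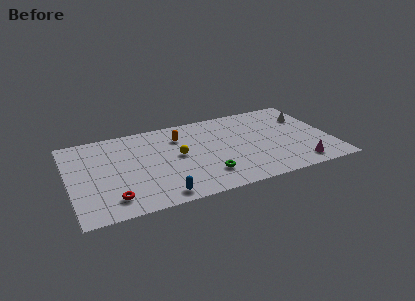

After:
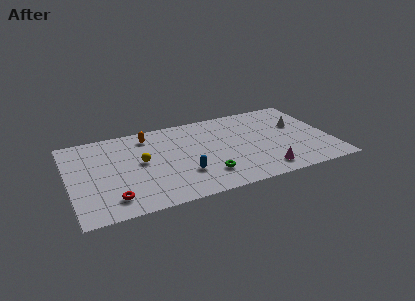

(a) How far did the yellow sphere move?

2.5

The yellow sphere moved from about (7.4, 5.1) to (4.9, 5.2), a distance of √(2.5² + 0.1²) ≈ 2.5.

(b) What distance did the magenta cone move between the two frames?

2.4

The magenta cone moved from about (15.3, 1.4) to (12.9, 1.5), a distance of √(2.4² + 0.1²) ≈ 2.4.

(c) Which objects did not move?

the red torus and the green torus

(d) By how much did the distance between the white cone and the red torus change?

-0.9

The distance was about 14.7 in the first image and 13.8 in the second, so they moved 0.9 units closer together.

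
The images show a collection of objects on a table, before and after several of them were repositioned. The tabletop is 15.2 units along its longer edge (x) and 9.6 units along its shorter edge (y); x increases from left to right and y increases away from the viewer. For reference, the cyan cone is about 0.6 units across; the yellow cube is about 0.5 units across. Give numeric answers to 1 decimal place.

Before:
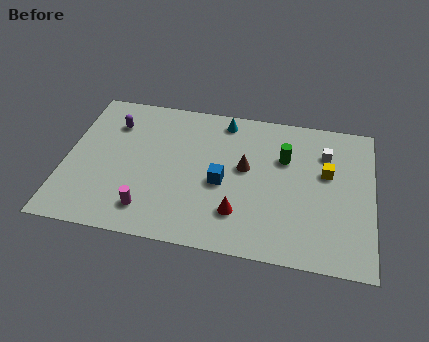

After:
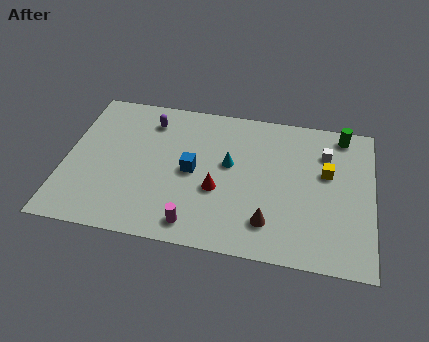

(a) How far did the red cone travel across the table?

1.7

The red cone was near (8.7, 2.4) before and (7.6, 3.7) after, so it travelled √(1.1² + 1.3²) ≈ 1.7 units.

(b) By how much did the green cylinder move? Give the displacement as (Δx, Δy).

(2.8, 2.1)

From the two frames, the green cylinder sits at roughly (10.8, 6.4) before and (13.6, 8.5) after.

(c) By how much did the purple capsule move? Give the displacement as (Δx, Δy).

(1.8, 0.5)

The purple capsule started near (2.2, 7.2) and ended near (4.0, 7.7).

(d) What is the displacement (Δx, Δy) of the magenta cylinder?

(2.3, -0.5)

From the two frames, the magenta cylinder sits at roughly (4.3, 1.8) before and (6.6, 1.3) after.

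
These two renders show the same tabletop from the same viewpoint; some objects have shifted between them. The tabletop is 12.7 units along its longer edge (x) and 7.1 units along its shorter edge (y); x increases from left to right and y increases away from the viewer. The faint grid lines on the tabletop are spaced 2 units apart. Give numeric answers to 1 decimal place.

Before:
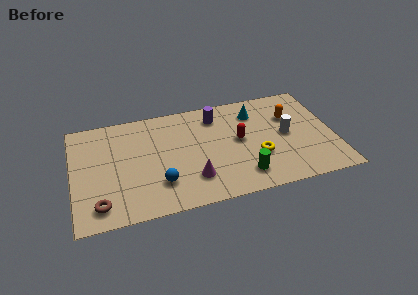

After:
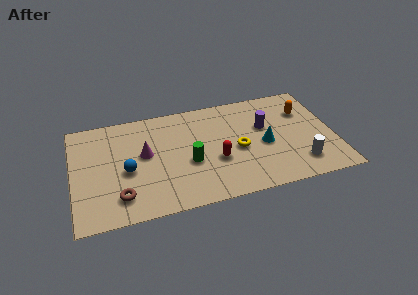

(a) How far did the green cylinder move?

2.9

From (8.1, 1.4) to (5.6, 2.9), the green cylinder covered √(2.5² + 1.5²) ≈ 2.9 units.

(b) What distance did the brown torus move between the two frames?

1.0

The brown torus moved from about (1.2, 1.2) to (2.2, 1.5), a distance of √(1.0² + 0.3²) ≈ 1.0.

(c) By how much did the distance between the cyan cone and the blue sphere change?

+0.6

Before: roughly 6.1 units apart; after: 6.7. That's 0.6 units further apart.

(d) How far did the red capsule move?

1.6

The red capsule moved from about (8.1, 3.8) to (6.9, 2.7), a distance of √(1.2² + 1.1²) ≈ 1.6.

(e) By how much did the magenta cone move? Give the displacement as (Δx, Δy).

(-2.2, 2.2)

The magenta cone started near (5.7, 1.8) and ended near (3.5, 4.0).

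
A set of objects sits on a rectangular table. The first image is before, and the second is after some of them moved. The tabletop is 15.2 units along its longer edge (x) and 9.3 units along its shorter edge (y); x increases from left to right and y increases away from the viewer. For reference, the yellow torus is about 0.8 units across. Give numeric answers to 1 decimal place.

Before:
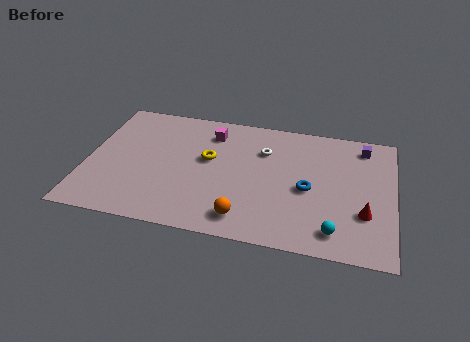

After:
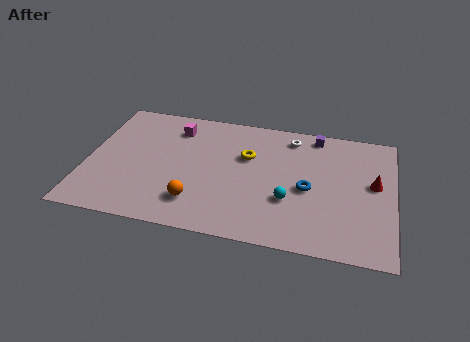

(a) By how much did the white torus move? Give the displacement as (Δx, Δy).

(1.3, 1.3)

The white torus started near (8.7, 6.6) and ended near (10.0, 7.9).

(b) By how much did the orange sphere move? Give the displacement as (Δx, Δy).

(-2.4, 0.6)

From the two frames, the orange sphere sits at roughly (8.0, 1.5) before and (5.6, 2.1) after.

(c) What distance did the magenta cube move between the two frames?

1.8

From (6.0, 7.4) to (4.2, 7.4), the magenta cube covered √(1.8² + 0.0²) ≈ 1.8 units.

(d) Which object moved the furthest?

the cyan sphere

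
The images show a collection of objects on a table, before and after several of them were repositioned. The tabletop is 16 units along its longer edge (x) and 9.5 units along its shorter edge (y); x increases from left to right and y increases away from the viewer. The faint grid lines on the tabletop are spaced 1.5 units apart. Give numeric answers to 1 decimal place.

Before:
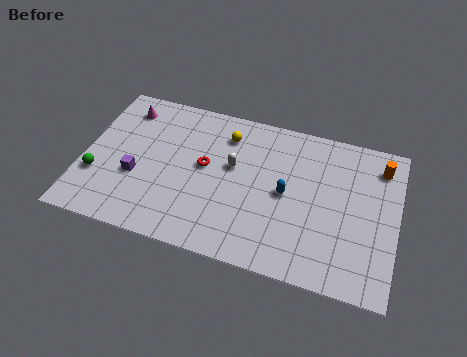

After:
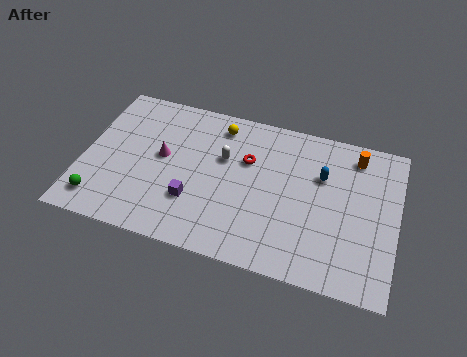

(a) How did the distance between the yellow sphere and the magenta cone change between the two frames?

-1.4

Before: roughly 5.3 units apart; after: 3.9. That's 1.4 units closer together.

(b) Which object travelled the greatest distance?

the magenta cone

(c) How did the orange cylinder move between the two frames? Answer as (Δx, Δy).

(-1.3, 0.3)

The orange cylinder started near (15.0, 7.7) and ended near (13.7, 8.0).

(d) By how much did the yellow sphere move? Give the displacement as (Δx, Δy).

(-0.4, 0.5)

The yellow sphere was at about (7.1, 7.5) and moved to about (6.7, 8.0).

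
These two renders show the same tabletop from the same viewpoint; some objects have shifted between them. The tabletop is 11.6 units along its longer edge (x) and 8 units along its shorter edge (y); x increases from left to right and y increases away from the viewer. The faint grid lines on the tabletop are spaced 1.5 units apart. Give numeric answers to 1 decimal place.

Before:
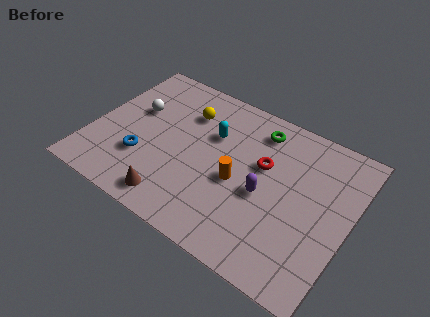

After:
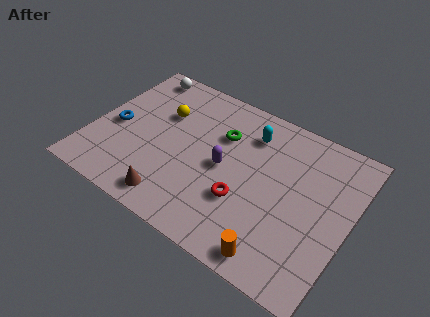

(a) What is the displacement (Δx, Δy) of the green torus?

(-1.5, -1.1)

From the two frames, the green torus sits at roughly (7.1, 6.6) before and (5.6, 5.5) after.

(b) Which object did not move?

the brown cone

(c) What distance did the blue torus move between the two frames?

1.9

The blue torus moved from about (2.5, 2.5) to (1.0, 3.6), a distance of √(1.5² + 1.1²) ≈ 1.9.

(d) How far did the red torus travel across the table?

2.3

The red torus moved from about (7.6, 4.9) to (7.1, 2.7), a distance of √(0.5² + 2.2²) ≈ 2.3.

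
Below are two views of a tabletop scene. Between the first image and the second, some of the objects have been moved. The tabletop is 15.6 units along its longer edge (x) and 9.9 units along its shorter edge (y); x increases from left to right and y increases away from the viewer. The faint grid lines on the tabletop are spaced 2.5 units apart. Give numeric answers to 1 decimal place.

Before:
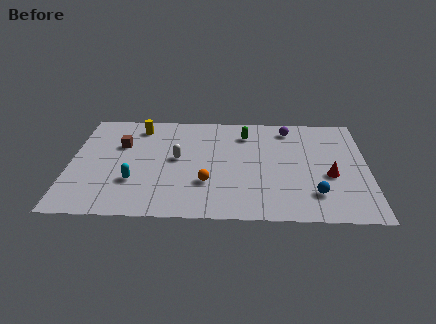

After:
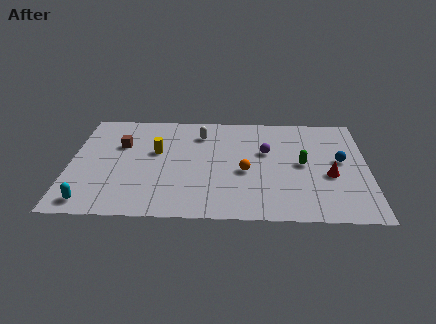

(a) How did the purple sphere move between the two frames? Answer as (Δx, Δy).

(-1.2, -2.3)

The purple sphere started near (11.5, 8.4) and ended near (10.3, 6.1).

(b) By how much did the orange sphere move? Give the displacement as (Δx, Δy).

(2.0, 1.1)

From the two frames, the orange sphere sits at roughly (7.2, 3.1) before and (9.2, 4.2) after.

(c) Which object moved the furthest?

the green capsule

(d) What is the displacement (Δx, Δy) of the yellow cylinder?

(1.0, -2.4)

From the two frames, the yellow cylinder sits at roughly (3.5, 8.3) before and (4.5, 5.9) after.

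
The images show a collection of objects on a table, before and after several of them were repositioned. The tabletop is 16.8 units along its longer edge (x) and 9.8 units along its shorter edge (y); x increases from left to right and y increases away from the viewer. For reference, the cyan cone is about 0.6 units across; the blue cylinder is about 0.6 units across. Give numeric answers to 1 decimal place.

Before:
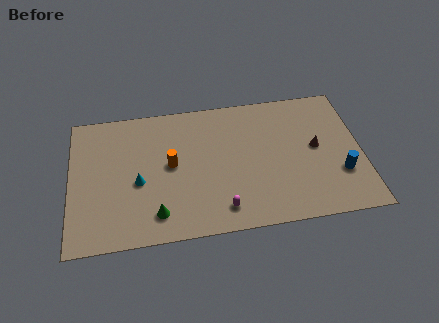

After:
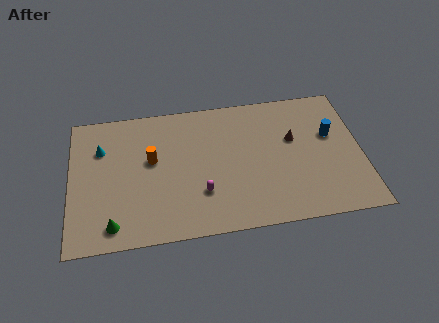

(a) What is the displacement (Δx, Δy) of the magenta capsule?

(-1.1, 1.3)

The magenta capsule was at about (8.6, 1.6) and moved to about (7.5, 2.9).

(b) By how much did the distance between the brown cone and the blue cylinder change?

-0.3

Before: roughly 2.5 units apart; after: 2.2. That's 0.3 units closer together.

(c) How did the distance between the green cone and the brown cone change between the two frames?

+1.6

The distance was about 9.9 in the first image and 11.5 in the second, so they moved 1.6 units further apart.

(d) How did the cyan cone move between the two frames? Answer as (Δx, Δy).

(-2.1, 2.7)

From the two frames, the cyan cone sits at roughly (3.9, 4.2) before and (1.8, 6.9) after.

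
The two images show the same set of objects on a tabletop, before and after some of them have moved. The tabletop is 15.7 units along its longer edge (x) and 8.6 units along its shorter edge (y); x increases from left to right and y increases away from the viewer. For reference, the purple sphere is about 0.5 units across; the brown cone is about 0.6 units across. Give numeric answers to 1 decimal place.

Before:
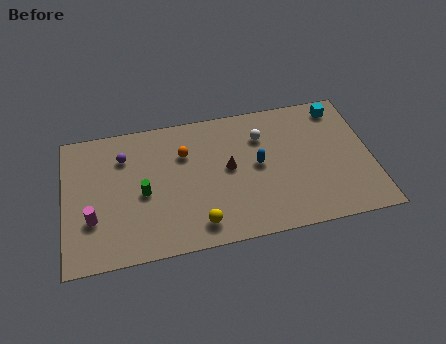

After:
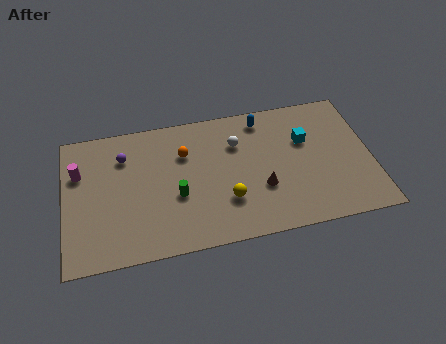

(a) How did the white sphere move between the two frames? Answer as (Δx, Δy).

(-1.3, -0.2)

The white sphere started near (10.2, 6.3) and ended near (8.9, 6.1).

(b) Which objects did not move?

the orange sphere and the purple sphere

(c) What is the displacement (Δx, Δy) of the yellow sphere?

(1.5, 1.2)

The yellow sphere was at about (6.7, 1.4) and moved to about (8.2, 2.6).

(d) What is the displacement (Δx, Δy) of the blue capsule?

(0.4, 2.9)

From the two frames, the blue capsule sits at roughly (9.9, 4.5) before and (10.3, 7.4) after.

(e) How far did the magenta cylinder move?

3.1

The magenta cylinder was near (1.4, 2.8) before and (0.8, 5.8) after, so it travelled √(0.6² + 3.0²) ≈ 3.1 units.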